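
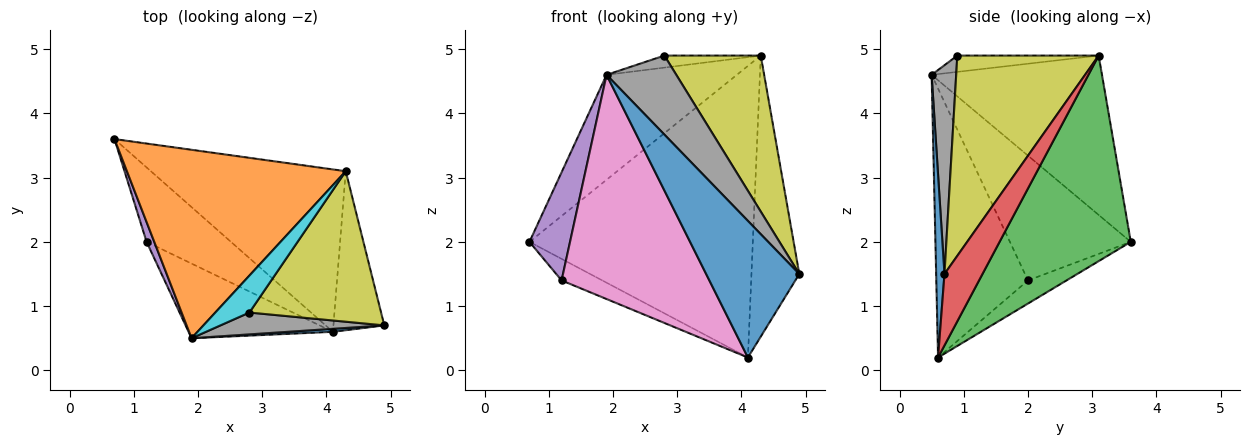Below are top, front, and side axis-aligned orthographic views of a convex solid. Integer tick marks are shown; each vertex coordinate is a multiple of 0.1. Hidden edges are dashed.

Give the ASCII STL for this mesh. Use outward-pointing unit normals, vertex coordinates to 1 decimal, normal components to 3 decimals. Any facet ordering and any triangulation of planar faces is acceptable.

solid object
 facet normal 0.089 -0.996 0.022
  outer loop
   vertex 4.1 0.6 0.2
   vertex 4.9 0.7 1.5
   vertex 1.9 0.5 4.6
  endloop
 endfacet
 facet normal -0.537 0.410 0.737
  outer loop
   vertex 4.3 3.1 4.9
   vertex 0.7 3.6 2.0
   vertex 1.9 0.5 4.6
  endloop
 endfacet
 facet normal 0.457 0.777 -0.433
  outer loop
   vertex 4.3 3.1 4.9
   vertex 4.1 0.6 0.2
   vertex 0.7 3.6 2.0
  endloop
 endfacet
 facet normal 0.569 0.716 -0.405
  outer loop
   vertex 4.3 3.1 4.9
   vertex 4.9 0.7 1.5
   vertex 4.1 0.6 0.2
  endloop
 endfacet
 facet normal -0.946 -0.318 0.058
  outer loop
   vertex 1.2 2.0 1.4
   vertex 1.9 0.5 4.6
   vertex 0.7 3.6 2.0
  endloop
 endfacet
 facet normal -0.255 0.269 -0.929
  outer loop
   vertex 1.2 2.0 1.4
   vertex 0.7 3.6 2.0
   vertex 4.1 0.6 0.2
  endloop
 endfacet
 facet normal -0.507 -0.818 -0.272
  outer loop
   vertex 1.2 2.0 1.4
   vertex 4.1 0.6 0.2
   vertex 1.9 0.5 4.6
  endloop
 endfacet
 facet normal 0.322 -0.913 0.252
  outer loop
   vertex 2.8 0.9 4.9
   vertex 1.9 0.5 4.6
   vertex 4.9 0.7 1.5
  endloop
 endfacet
 facet normal 0.726 -0.495 0.477
  outer loop
   vertex 2.8 0.9 4.9
   vertex 4.9 0.7 1.5
   vertex 4.3 3.1 4.9
  endloop
 endfacet
 facet normal -0.414 0.282 0.865
  outer loop
   vertex 2.8 0.9 4.9
   vertex 4.3 3.1 4.9
   vertex 1.9 0.5 4.6
  endloop
 endfacet
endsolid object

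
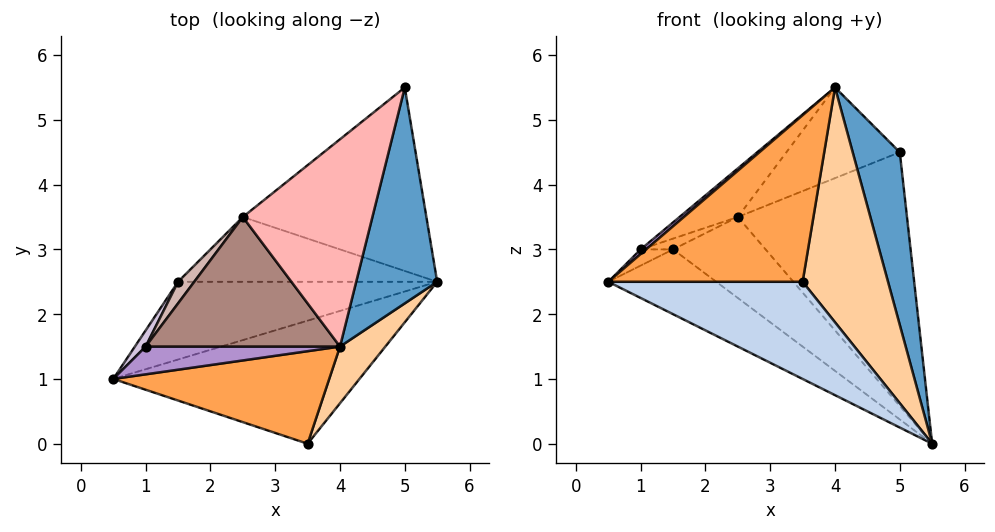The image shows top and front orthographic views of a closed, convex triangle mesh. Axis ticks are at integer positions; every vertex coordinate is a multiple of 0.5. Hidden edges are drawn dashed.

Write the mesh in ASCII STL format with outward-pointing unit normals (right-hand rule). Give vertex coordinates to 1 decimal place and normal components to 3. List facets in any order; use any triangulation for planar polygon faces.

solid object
 facet normal 0.957 -0.182 0.228
  outer loop
   vertex 4.0 1.5 5.5
   vertex 5.5 2.5 0.0
   vertex 5.0 5.5 4.5
  endloop
 endfacet
 facet normal -0.202 -0.607 -0.769
  outer loop
   vertex 3.5 0.0 2.5
   vertex 0.5 1.0 2.5
   vertex 5.5 2.5 0.0
  endloop
 endfacet
 facet normal -0.280 -0.839 0.466
  outer loop
   vertex 3.5 0.0 2.5
   vertex 4.0 1.5 5.5
   vertex 0.5 1.0 2.5
  endloop
 endfacet
 facet normal 0.833 -0.537 0.130
  outer loop
   vertex 3.5 0.0 2.5
   vertex 5.5 2.5 0.0
   vertex 4.0 1.5 5.5
  endloop
 endfacet
 facet normal -0.499 0.555 -0.666
  outer loop
   vertex 1.5 2.5 3.0
   vertex 5.5 2.5 0.0
   vertex 0.5 1.0 2.5
  endloop
 endfacet
 facet normal -0.382 0.749 -0.542
  outer loop
   vertex 2.5 3.5 3.5
   vertex 5.0 5.5 4.5
   vertex 5.5 2.5 0.0
  endloop
 endfacet
 facet normal -0.424 0.707 -0.566
  outer loop
   vertex 2.5 3.5 3.5
   vertex 5.5 2.5 0.0
   vertex 1.5 2.5 3.0
  endloop
 endfacet
 facet normal -0.566 0.330 0.755
  outer loop
   vertex 2.5 3.5 3.5
   vertex 4.0 1.5 5.5
   vertex 5.0 5.5 4.5
  endloop
 endfacet
 facet normal -0.635 -0.127 0.762
  outer loop
   vertex 1.0 1.5 3.0
   vertex 0.5 1.0 2.5
   vertex 4.0 1.5 5.5
  endloop
 endfacet
 facet normal -0.816 0.408 0.408
  outer loop
   vertex 1.0 1.5 3.0
   vertex 1.5 2.5 3.0
   vertex 0.5 1.0 2.5
  endloop
 endfacet
 facet normal -0.615 0.277 0.738
  outer loop
   vertex 1.0 1.5 3.0
   vertex 4.0 1.5 5.5
   vertex 2.5 3.5 3.5
  endloop
 endfacet
 facet normal -0.667 0.333 0.667
  outer loop
   vertex 1.0 1.5 3.0
   vertex 2.5 3.5 3.5
   vertex 1.5 2.5 3.0
  endloop
 endfacet
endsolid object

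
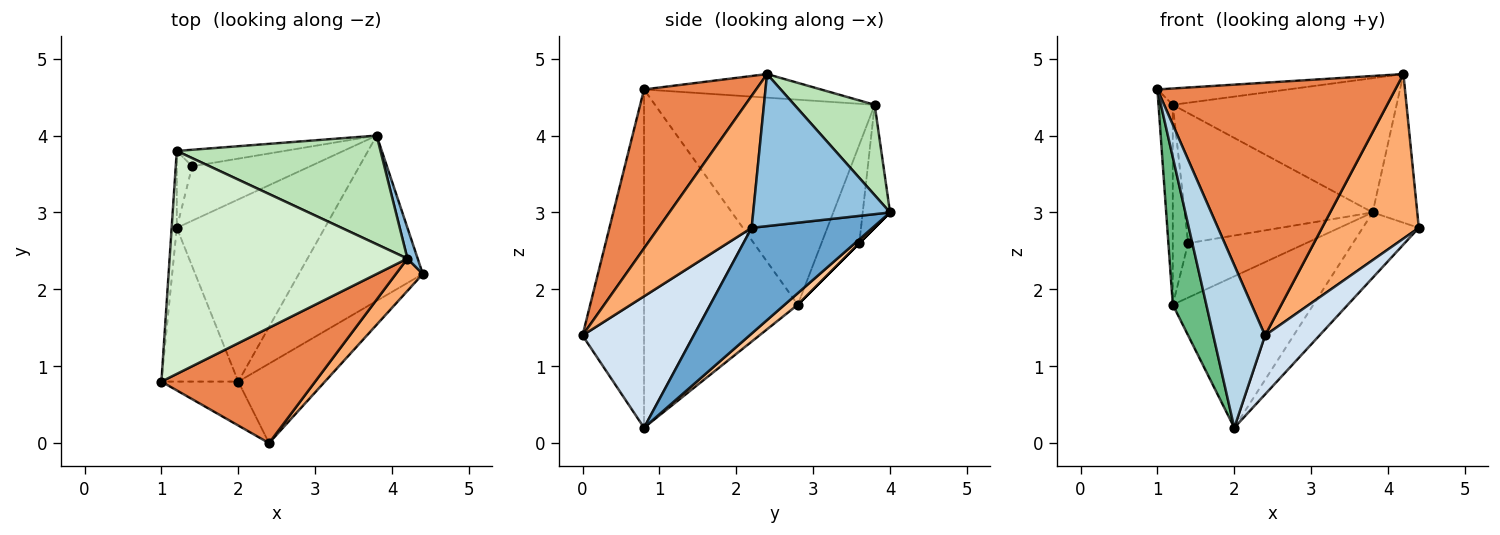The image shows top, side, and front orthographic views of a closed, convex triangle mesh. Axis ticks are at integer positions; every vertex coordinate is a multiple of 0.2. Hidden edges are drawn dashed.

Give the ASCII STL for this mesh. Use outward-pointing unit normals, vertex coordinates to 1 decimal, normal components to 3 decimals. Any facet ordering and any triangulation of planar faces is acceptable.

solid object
 facet normal 0.621 0.288 -0.729
  outer loop
   vertex 2.0 0.8 0.2
   vertex 3.8 4.0 3.0
   vertex 4.4 2.2 2.8
  endloop
 endfacet
 facet normal 0.949 0.309 0.064
  outer loop
   vertex 4.2 2.4 4.8
   vertex 4.4 2.2 2.8
   vertex 3.8 4.0 3.0
  endloop
 endfacet
 facet normal -0.754 -0.634 -0.171
  outer loop
   vertex 2.4 0.0 1.4
   vertex 1.0 0.8 4.6
   vertex 2.0 0.8 0.2
  endloop
 endfacet
 facet normal 0.773 -0.378 -0.510
  outer loop
   vertex 2.4 0.0 1.4
   vertex 2.0 0.8 0.2
   vertex 4.4 2.2 2.8
  endloop
 endfacet
 facet normal 0.394 -0.836 0.381
  outer loop
   vertex 2.4 0.0 1.4
   vertex 4.2 2.4 4.8
   vertex 1.0 0.8 4.6
  endloop
 endfacet
 facet normal 0.687 -0.713 0.140
  outer loop
   vertex 2.4 0.0 1.4
   vertex 4.4 2.2 2.8
   vertex 4.2 2.4 4.8
  endloop
 endfacet
 facet normal 0.060 0.638 -0.768
  outer loop
   vertex 1.2 2.8 1.8
   vertex 3.8 4.0 3.0
   vertex 2.0 0.8 0.2
  endloop
 endfacet
 facet normal 0.000 0.707 -0.707
  outer loop
   vertex 1.2 2.8 1.8
   vertex 1.4 3.6 2.6
   vertex 3.8 4.0 3.0
  endloop
 endfacet
 facet normal -0.954 -0.208 -0.217
  outer loop
   vertex 1.2 2.8 1.8
   vertex 2.0 0.8 0.2
   vertex 1.0 0.8 4.6
  endloop
 endfacet
 facet normal -0.143 0.982 -0.125
  outer loop
   vertex 1.2 3.8 4.4
   vertex 3.8 4.0 3.0
   vertex 1.4 3.6 2.6
  endloop
 endfacet
 facet normal 0.269 0.749 0.606
  outer loop
   vertex 1.2 3.8 4.4
   vertex 4.2 2.4 4.8
   vertex 3.8 4.0 3.0
  endloop
 endfacet
 facet normal -0.098 0.073 0.992
  outer loop
   vertex 1.2 3.8 4.4
   vertex 1.0 0.8 4.6
   vertex 4.2 2.4 4.8
  endloop
 endfacet
 facet normal -0.998 0.065 -0.025
  outer loop
   vertex 1.2 3.8 4.4
   vertex 1.2 2.8 1.8
   vertex 1.0 0.8 4.6
  endloop
 endfacet
 facet normal -0.917 0.372 -0.143
  outer loop
   vertex 1.2 3.8 4.4
   vertex 1.4 3.6 2.6
   vertex 1.2 2.8 1.8
  endloop
 endfacet
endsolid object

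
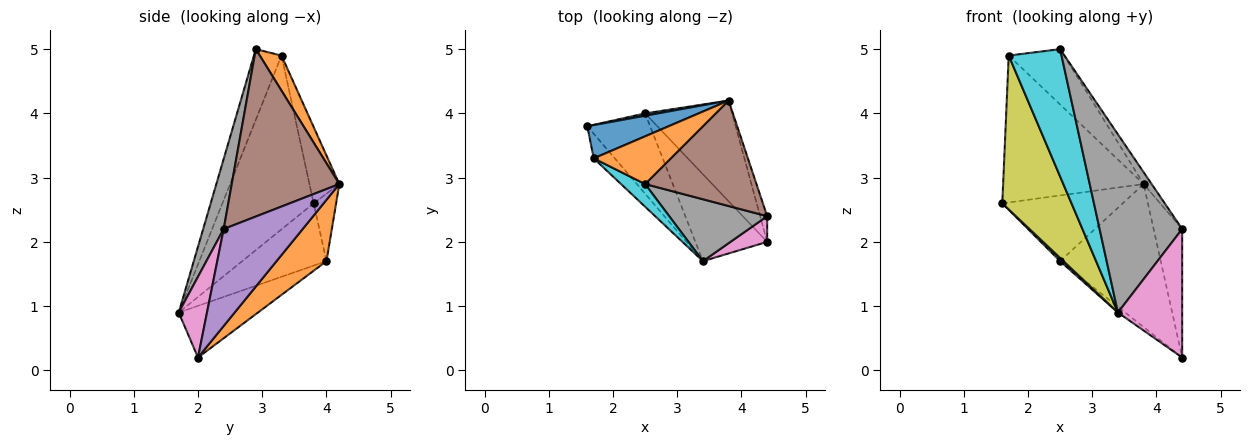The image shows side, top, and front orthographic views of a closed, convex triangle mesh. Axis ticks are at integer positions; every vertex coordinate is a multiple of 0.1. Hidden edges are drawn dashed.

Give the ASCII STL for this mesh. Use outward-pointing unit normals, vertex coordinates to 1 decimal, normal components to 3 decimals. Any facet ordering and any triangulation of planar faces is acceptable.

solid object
 facet normal -0.183 0.982 0.035
  outer loop
   vertex 2.5 4.0 1.7
   vertex 1.6 3.8 2.6
   vertex 3.8 4.2 2.9
  endloop
 endfacet
 facet normal 0.376 0.757 -0.534
  outer loop
   vertex 2.5 4.0 1.7
   vertex 3.8 4.2 2.9
   vertex 4.4 2.0 0.2
  endloop
 endfacet
 facet normal -0.704 -0.028 -0.710
  outer loop
   vertex 2.5 4.0 1.7
   vertex 3.4 1.7 0.9
   vertex 1.6 3.8 2.6
  endloop
 endfacet
 facet normal -0.583 0.054 -0.810
  outer loop
   vertex 2.5 4.0 1.7
   vertex 4.4 2.0 0.2
   vertex 3.4 1.7 0.9
  endloop
 endfacet
 facet normal 0.938 0.339 -0.068
  outer loop
   vertex 4.4 2.4 2.2
   vertex 4.4 2.0 0.2
   vertex 3.8 4.2 2.9
  endloop
 endfacet
 facet normal 0.831 0.062 0.553
  outer loop
   vertex 4.4 2.4 2.2
   vertex 3.8 4.2 2.9
   vertex 2.5 2.9 5.0
  endloop
 endfacet
 facet normal 0.396 -0.900 0.180
  outer loop
   vertex 4.4 2.4 2.2
   vertex 3.4 1.7 0.9
   vertex 4.4 2.0 0.2
  endloop
 endfacet
 facet normal 0.229 -0.920 0.319
  outer loop
   vertex 4.4 2.4 2.2
   vertex 2.5 2.9 5.0
   vertex 3.4 1.7 0.9
  endloop
 endfacet
 facet normal -0.793 -0.602 -0.096
  outer loop
   vertex 1.7 3.3 4.9
   vertex 1.6 3.8 2.6
   vertex 3.4 1.7 0.9
  endloop
 endfacet
 facet normal -0.457 -0.876 0.156
  outer loop
   vertex 1.7 3.3 4.9
   vertex 3.4 1.7 0.9
   vertex 2.5 2.9 5.0
  endloop
 endfacet
 facet normal -0.203 0.955 0.216
  outer loop
   vertex 1.7 3.3 4.9
   vertex 3.8 4.2 2.9
   vertex 1.6 3.8 2.6
  endloop
 endfacet
 facet normal 0.285 0.726 0.626
  outer loop
   vertex 1.7 3.3 4.9
   vertex 2.5 2.9 5.0
   vertex 3.8 4.2 2.9
  endloop
 endfacet
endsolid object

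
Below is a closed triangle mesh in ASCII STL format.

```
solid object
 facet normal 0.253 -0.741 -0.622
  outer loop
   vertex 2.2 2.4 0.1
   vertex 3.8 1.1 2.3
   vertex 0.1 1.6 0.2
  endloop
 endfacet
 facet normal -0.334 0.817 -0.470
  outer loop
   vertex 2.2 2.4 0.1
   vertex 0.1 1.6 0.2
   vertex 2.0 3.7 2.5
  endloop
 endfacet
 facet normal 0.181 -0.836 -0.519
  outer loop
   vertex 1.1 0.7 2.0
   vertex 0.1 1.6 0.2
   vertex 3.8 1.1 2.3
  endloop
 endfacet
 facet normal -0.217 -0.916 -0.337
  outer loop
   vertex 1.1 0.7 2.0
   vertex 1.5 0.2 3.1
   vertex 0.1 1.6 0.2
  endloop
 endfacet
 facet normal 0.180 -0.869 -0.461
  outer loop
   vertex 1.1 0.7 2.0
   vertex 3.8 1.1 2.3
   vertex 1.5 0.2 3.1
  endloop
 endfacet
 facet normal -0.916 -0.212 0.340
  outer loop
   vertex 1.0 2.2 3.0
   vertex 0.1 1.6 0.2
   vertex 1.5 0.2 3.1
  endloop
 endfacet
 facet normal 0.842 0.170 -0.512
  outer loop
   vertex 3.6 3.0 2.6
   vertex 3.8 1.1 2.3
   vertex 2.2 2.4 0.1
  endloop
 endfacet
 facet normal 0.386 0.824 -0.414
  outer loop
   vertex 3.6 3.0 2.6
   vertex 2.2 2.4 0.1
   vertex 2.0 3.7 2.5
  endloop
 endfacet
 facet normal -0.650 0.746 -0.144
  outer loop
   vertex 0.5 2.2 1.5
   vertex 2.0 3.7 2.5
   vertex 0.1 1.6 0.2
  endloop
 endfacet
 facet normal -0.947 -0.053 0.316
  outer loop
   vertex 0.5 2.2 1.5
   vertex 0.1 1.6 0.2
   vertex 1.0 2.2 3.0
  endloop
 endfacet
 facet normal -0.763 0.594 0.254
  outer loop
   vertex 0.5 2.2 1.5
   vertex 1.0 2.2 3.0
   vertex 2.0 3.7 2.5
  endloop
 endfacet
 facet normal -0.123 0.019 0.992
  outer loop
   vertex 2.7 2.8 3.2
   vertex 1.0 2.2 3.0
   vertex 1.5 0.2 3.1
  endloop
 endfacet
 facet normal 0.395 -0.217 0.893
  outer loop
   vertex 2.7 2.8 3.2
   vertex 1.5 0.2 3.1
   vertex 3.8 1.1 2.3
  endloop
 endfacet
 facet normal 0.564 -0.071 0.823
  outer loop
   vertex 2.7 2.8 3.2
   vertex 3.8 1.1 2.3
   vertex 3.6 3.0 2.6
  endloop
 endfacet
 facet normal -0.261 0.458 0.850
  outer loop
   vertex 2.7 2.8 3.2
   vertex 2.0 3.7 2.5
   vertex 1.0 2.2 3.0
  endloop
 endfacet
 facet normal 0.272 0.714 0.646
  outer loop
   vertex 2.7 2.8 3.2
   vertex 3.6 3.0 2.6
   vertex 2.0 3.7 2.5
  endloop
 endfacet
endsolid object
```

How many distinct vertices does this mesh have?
10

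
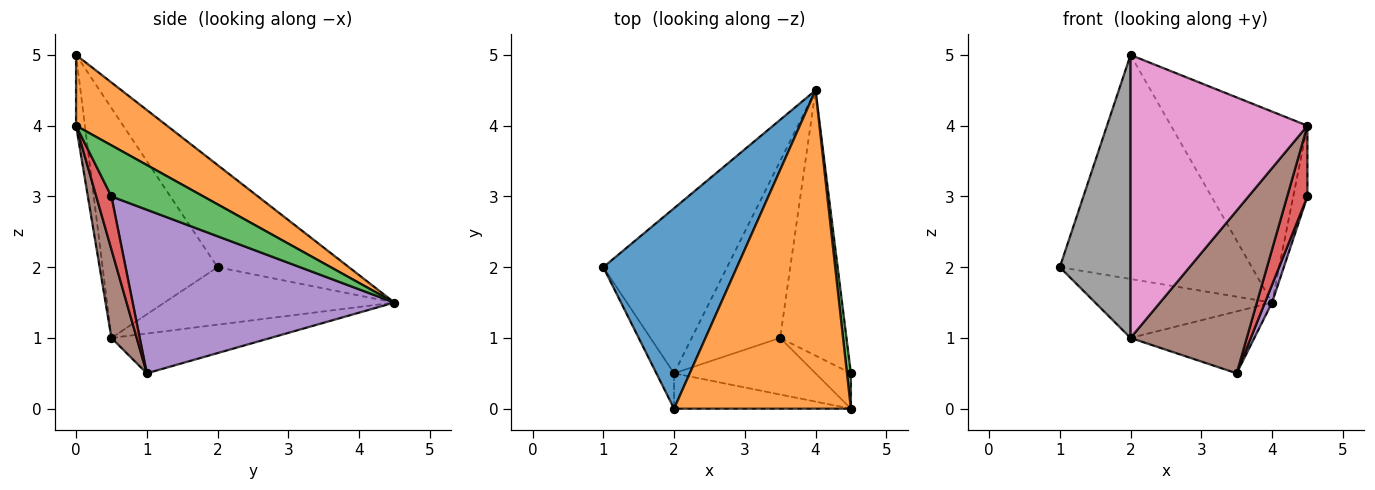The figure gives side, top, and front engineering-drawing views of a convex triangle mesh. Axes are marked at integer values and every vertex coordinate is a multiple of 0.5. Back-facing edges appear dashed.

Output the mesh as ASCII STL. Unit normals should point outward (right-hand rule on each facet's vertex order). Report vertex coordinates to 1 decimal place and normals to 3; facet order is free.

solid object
 facet normal -0.454 0.664 0.594
  outer loop
   vertex 2.0 0.0 5.0
   vertex 4.0 4.5 1.5
   vertex 1.0 2.0 2.0
  endloop
 endfacet
 facet normal 0.324 0.487 0.811
  outer loop
   vertex 2.0 0.0 5.0
   vertex 4.5 0.0 4.0
   vertex 4.0 4.5 1.5
  endloop
 endfacet
 facet normal 0.986 0.152 0.076
  outer loop
   vertex 4.5 0.5 3.0
   vertex 4.0 4.5 1.5
   vertex 4.5 0.0 4.0
  endloop
 endfacet
 facet normal 0.557 -0.743 -0.371
  outer loop
   vertex 4.5 0.5 3.0
   vertex 4.5 0.0 4.0
   vertex 3.5 1.0 0.5
  endloop
 endfacet
 facet normal 0.926 -0.025 -0.376
  outer loop
   vertex 4.5 0.5 3.0
   vertex 3.5 1.0 0.5
   vertex 4.0 4.5 1.5
  endloop
 endfacet
 facet normal 0.201 -0.925 -0.322
  outer loop
   vertex 2.0 0.5 1.0
   vertex 3.5 1.0 0.5
   vertex 4.5 0.0 4.0
  endloop
 endfacet
 facet normal -0.050 -0.991 -0.124
  outer loop
   vertex 2.0 0.5 1.0
   vertex 4.5 0.0 4.0
   vertex 2.0 0.0 5.0
  endloop
 endfacet
 facet normal -0.850 -0.523 -0.065
  outer loop
   vertex 2.0 0.5 1.0
   vertex 2.0 0.0 5.0
   vertex 1.0 2.0 2.0
  endloop
 endfacet
 facet normal -0.401 0.308 -0.863
  outer loop
   vertex 2.0 0.5 1.0
   vertex 1.0 2.0 2.0
   vertex 4.0 4.5 1.5
  endloop
 endfacet
 facet normal -0.391 0.304 -0.869
  outer loop
   vertex 2.0 0.5 1.0
   vertex 4.0 4.5 1.5
   vertex 3.5 1.0 0.5
  endloop
 endfacet
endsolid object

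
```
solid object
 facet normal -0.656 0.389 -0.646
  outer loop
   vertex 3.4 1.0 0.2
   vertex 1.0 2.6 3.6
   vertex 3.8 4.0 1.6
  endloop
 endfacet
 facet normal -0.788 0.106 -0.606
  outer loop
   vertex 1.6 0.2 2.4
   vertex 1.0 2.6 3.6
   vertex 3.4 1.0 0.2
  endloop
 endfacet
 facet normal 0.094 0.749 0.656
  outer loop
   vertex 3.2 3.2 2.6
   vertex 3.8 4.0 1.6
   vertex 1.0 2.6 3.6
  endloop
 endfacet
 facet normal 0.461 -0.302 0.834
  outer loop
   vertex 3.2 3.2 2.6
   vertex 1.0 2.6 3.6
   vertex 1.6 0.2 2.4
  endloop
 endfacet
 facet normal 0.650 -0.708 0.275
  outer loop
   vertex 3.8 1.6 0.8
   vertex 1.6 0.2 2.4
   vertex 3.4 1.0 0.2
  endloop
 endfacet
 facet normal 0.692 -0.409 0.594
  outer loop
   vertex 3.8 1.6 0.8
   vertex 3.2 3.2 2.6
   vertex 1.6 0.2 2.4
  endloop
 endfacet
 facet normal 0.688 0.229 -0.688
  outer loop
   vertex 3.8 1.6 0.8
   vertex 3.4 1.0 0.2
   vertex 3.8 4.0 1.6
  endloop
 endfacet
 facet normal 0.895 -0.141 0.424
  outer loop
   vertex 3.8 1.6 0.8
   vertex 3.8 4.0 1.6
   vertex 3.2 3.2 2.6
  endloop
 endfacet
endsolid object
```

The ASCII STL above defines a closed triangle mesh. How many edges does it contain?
12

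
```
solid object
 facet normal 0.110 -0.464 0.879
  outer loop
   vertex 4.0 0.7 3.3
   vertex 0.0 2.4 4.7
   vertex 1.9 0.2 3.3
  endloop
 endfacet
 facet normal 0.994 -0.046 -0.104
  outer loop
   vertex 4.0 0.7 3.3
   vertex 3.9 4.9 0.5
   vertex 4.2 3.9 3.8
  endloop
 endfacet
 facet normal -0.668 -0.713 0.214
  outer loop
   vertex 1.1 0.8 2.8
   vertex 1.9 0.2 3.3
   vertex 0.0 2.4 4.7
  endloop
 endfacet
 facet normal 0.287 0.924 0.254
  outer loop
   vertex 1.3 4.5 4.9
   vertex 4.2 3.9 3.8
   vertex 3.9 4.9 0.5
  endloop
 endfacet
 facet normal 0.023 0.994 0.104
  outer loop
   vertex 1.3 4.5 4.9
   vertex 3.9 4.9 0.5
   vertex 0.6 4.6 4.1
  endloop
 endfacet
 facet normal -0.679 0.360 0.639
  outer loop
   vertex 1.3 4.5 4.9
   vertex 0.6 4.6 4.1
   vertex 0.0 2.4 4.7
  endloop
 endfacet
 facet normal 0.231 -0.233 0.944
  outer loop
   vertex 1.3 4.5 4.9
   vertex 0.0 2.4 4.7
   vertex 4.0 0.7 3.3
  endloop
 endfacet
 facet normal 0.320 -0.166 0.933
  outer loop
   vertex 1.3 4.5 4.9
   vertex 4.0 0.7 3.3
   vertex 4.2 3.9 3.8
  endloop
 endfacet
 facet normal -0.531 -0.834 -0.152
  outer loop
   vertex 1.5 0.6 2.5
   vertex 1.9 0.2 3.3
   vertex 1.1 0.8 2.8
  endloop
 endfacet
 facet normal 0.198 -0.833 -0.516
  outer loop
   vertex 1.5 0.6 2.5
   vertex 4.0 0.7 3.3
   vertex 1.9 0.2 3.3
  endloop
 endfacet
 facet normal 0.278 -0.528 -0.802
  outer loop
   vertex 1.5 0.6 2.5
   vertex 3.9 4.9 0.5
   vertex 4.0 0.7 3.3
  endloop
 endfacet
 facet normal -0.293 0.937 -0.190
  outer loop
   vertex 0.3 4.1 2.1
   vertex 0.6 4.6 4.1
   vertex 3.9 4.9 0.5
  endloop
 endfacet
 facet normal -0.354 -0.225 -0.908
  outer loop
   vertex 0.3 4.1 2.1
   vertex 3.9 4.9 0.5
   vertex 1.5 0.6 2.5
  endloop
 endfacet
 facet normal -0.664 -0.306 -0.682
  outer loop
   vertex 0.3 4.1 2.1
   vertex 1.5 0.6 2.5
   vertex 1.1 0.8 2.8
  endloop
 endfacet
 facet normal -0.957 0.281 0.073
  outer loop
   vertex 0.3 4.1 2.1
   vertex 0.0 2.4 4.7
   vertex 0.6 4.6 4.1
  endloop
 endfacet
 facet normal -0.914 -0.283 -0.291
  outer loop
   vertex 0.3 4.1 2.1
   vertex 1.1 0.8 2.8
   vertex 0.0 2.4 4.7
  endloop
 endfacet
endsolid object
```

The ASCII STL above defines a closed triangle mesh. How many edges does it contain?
24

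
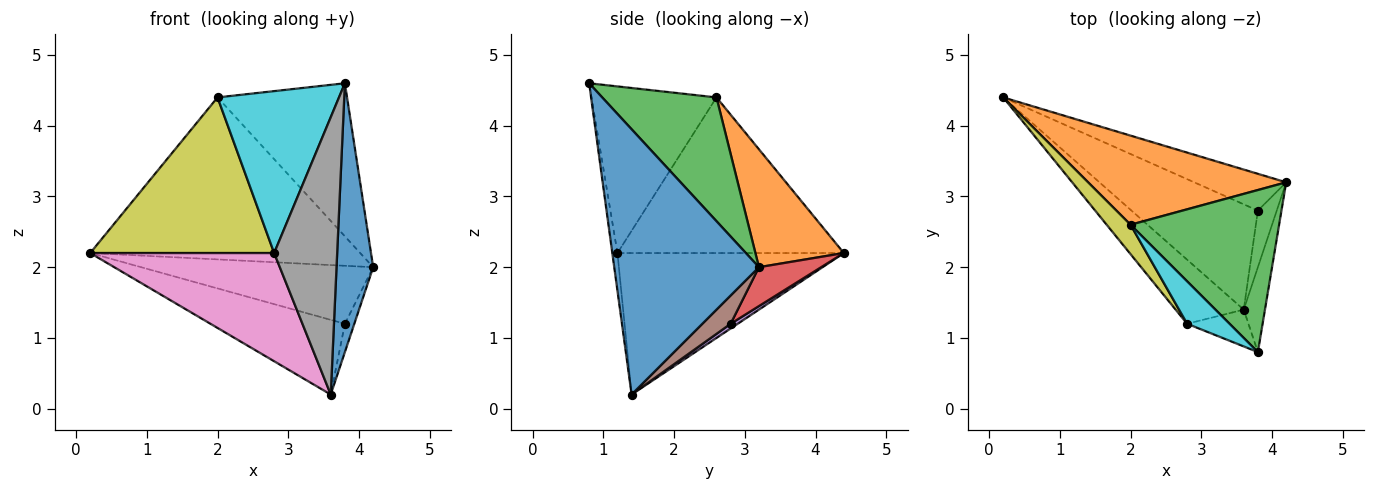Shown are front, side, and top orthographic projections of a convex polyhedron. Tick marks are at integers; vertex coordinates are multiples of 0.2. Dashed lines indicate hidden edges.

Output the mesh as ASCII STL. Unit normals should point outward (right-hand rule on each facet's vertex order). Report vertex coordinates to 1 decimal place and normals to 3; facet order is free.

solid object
 facet normal 0.966 -0.245 -0.077
  outer loop
   vertex 3.6 1.4 0.2
   vertex 4.2 3.2 2.0
   vertex 3.8 0.8 4.6
  endloop
 endfacet
 facet normal 0.276 0.842 0.463
  outer loop
   vertex 2.0 2.6 4.4
   vertex 4.2 3.2 2.0
   vertex 0.2 4.4 2.2
  endloop
 endfacet
 facet normal 0.518 0.587 0.622
  outer loop
   vertex 2.0 2.6 4.4
   vertex 3.8 0.8 4.6
   vertex 4.2 3.2 2.0
  endloop
 endfacet
 facet normal 0.221 0.824 -0.522
  outer loop
   vertex 3.8 2.8 1.2
   vertex 0.2 4.4 2.2
   vertex 4.2 3.2 2.0
  endloop
 endfacet
 facet normal 0.030 0.578 -0.815
  outer loop
   vertex 3.8 2.8 1.2
   vertex 3.6 1.4 0.2
   vertex 0.2 4.4 2.2
  endloop
 endfacet
 facet normal 0.802 0.267 -0.535
  outer loop
   vertex 3.8 2.8 1.2
   vertex 4.2 3.2 2.0
   vertex 3.6 1.4 0.2
  endloop
 endfacet
 facet normal -0.727 -0.591 -0.350
  outer loop
   vertex 2.8 1.2 2.2
   vertex 0.2 4.4 2.2
   vertex 3.6 1.4 0.2
  endloop
 endfacet
 facet normal -0.081 -0.988 -0.131
  outer loop
   vertex 2.8 1.2 2.2
   vertex 3.6 1.4 0.2
   vertex 3.8 0.8 4.6
  endloop
 endfacet
 facet normal -0.771 -0.626 0.118
  outer loop
   vertex 2.8 1.2 2.2
   vertex 2.0 2.6 4.4
   vertex 0.2 4.4 2.2
  endloop
 endfacet
 facet normal -0.706 -0.686 0.180
  outer loop
   vertex 2.8 1.2 2.2
   vertex 3.8 0.8 4.6
   vertex 2.0 2.6 4.4
  endloop
 endfacet
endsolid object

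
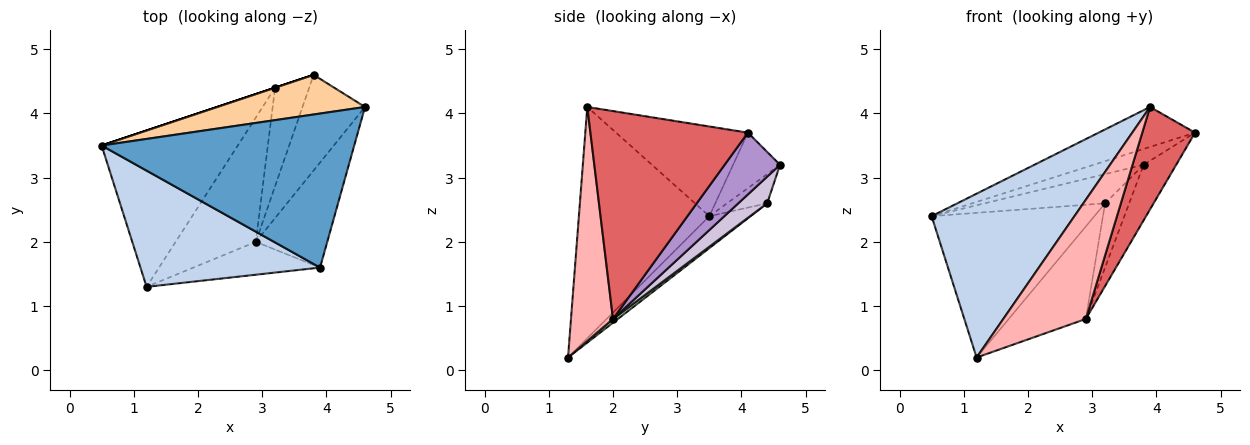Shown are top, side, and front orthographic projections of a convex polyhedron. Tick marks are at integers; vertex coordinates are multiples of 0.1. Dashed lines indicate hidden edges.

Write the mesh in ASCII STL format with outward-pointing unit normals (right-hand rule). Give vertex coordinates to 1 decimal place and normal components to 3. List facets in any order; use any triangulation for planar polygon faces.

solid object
 facet normal -0.325 0.237 0.915
  outer loop
   vertex 3.9 1.6 4.1
   vertex 4.6 4.1 3.7
   vertex 0.5 3.5 2.4
  endloop
 endfacet
 facet normal -0.597 -0.654 0.464
  outer loop
   vertex 1.2 1.3 0.2
   vertex 3.9 1.6 4.1
   vertex 0.5 3.5 2.4
  endloop
 endfacet
 facet normal -0.170 0.669 -0.723
  outer loop
   vertex 3.2 4.4 2.6
   vertex 1.2 1.3 0.2
   vertex 0.5 3.5 2.4
  endloop
 endfacet
 facet normal -0.329 0.350 0.877
  outer loop
   vertex 3.8 4.6 3.2
   vertex 0.5 3.5 2.4
   vertex 4.6 4.1 3.7
  endloop
 endfacet
 facet normal -0.316 0.949 0.000
  outer loop
   vertex 3.8 4.6 3.2
   vertex 3.2 4.4 2.6
   vertex 0.5 3.5 2.4
  endloop
 endfacet
 facet normal 0.037 0.597 -0.802
  outer loop
   vertex 2.9 2.0 0.8
   vertex 1.2 1.3 0.2
   vertex 3.2 4.4 2.6
  endloop
 endfacet
 facet normal 0.902 -0.302 -0.310
  outer loop
   vertex 2.9 2.0 0.8
   vertex 4.6 4.1 3.7
   vertex 3.9 1.6 4.1
  endloop
 endfacet
 facet normal 0.441 -0.866 -0.238
  outer loop
   vertex 2.9 2.0 0.8
   vertex 3.9 1.6 4.1
   vertex 1.2 1.3 0.2
  endloop
 endfacet
 facet normal 0.650 0.382 -0.657
  outer loop
   vertex 2.9 2.0 0.8
   vertex 3.8 4.6 3.2
   vertex 4.6 4.1 3.7
  endloop
 endfacet
 facet normal 0.548 0.457 -0.701
  outer loop
   vertex 2.9 2.0 0.8
   vertex 3.2 4.4 2.6
   vertex 3.8 4.6 3.2
  endloop
 endfacet
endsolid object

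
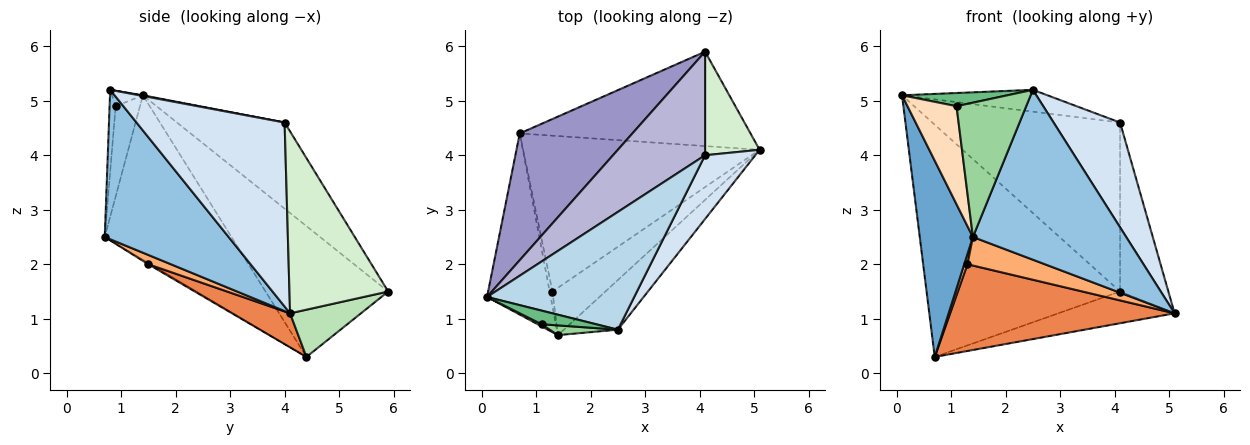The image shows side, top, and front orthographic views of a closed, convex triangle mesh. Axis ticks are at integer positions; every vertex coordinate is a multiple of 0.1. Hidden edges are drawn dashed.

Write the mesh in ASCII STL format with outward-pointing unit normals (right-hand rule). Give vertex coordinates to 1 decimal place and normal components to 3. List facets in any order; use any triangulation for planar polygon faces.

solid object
 facet normal -0.869 -0.364 -0.336
  outer loop
   vertex 1.4 0.7 2.5
   vertex 0.1 1.4 5.1
   vertex 0.7 4.4 0.3
  endloop
 endfacet
 facet normal 0.613 -0.758 -0.222
  outer loop
   vertex 2.5 0.8 5.2
   vertex 1.4 0.7 2.5
   vertex 5.1 4.1 1.1
  endloop
 endfacet
 facet normal 0.005 0.182 0.983
  outer loop
   vertex 4.1 4.0 4.6
   vertex 0.1 1.4 5.1
   vertex 2.5 0.8 5.2
  endloop
 endfacet
 facet normal 0.885 -0.397 0.242
  outer loop
   vertex 4.1 4.0 4.6
   vertex 2.5 0.8 5.2
   vertex 5.1 4.1 1.1
  endloop
 endfacet
 facet normal 0.125 -0.482 -0.867
  outer loop
   vertex 1.3 1.5 2.0
   vertex 0.7 4.4 0.3
   vertex 5.1 4.1 1.1
  endloop
 endfacet
 facet normal 0.149 -0.511 -0.847
  outer loop
   vertex 1.3 1.5 2.0
   vertex 5.1 4.1 1.1
   vertex 1.4 0.7 2.5
  endloop
 endfacet
 facet normal -0.364 -0.526 -0.769
  outer loop
   vertex 1.3 1.5 2.0
   vertex 1.4 0.7 2.5
   vertex 0.7 4.4 0.3
  endloop
 endfacet
 facet normal -0.444 -0.896 0.019
  outer loop
   vertex 1.1 0.9 4.9
   vertex 0.1 1.4 5.1
   vertex 1.4 0.7 2.5
  endloop
 endfacet
 facet normal -0.200 -0.681 0.705
  outer loop
   vertex 1.1 0.9 4.9
   vertex 2.5 0.8 5.2
   vertex 0.1 1.4 5.1
  endloop
 endfacet
 facet normal -0.086 -0.994 0.072
  outer loop
   vertex 1.1 0.9 4.9
   vertex 1.4 0.7 2.5
   vertex 2.5 0.8 5.2
  endloop
 endfacet
 facet normal 0.191 0.313 -0.931
  outer loop
   vertex 4.1 5.9 1.5
   vertex 5.1 4.1 1.1
   vertex 0.7 4.4 0.3
  endloop
 endfacet
 facet normal 0.867 0.424 0.260
  outer loop
   vertex 4.1 5.9 1.5
   vertex 4.1 4.0 4.6
   vertex 5.1 4.1 1.1
  endloop
 endfacet
 facet normal -0.486 0.767 0.419
  outer loop
   vertex 4.1 5.9 1.5
   vertex 0.7 4.4 0.3
   vertex 0.1 1.4 5.1
  endloop
 endfacet
 facet normal -0.439 0.766 0.469
  outer loop
   vertex 4.1 5.9 1.5
   vertex 0.1 1.4 5.1
   vertex 4.1 4.0 4.6
  endloop
 endfacet
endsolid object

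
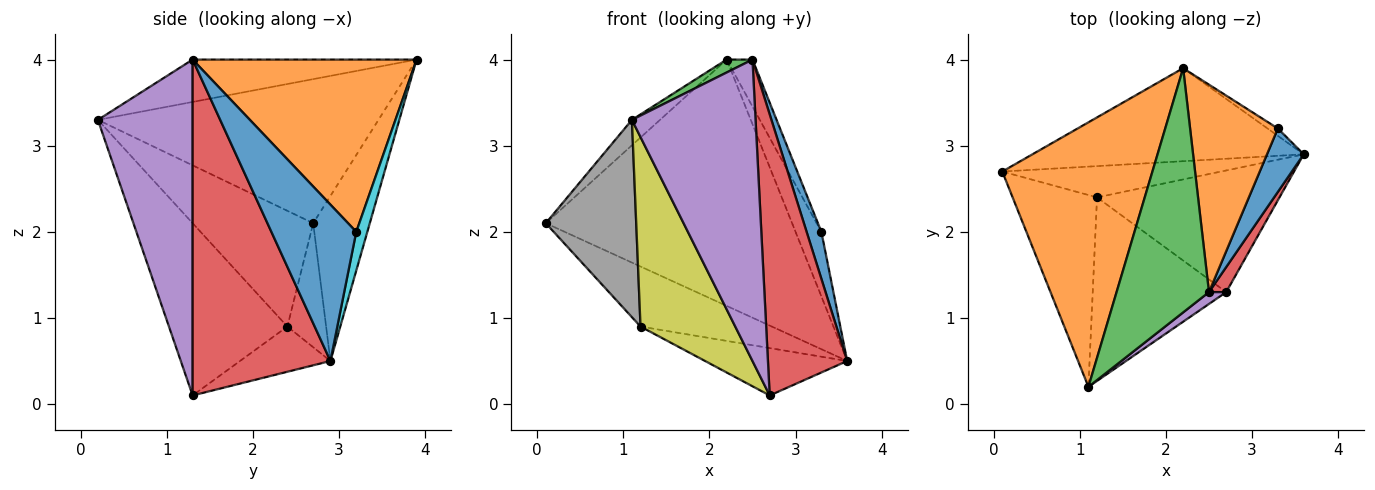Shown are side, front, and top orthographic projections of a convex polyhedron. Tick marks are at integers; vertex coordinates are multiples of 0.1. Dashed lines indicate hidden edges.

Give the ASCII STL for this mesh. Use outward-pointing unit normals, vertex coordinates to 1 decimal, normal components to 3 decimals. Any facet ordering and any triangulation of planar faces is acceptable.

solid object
 facet normal -0.210 0.915 -0.345
  outer loop
   vertex 2.2 3.9 4.0
   vertex 3.6 2.9 0.5
   vertex 0.1 2.7 2.1
  endloop
 endfacet
 facet normal -0.691 0.069 0.720
  outer loop
   vertex 2.2 3.9 4.0
   vertex 0.1 2.7 2.1
   vertex 1.1 0.2 3.3
  endloop
 endfacet
 facet normal -0.416 -0.048 0.908
  outer loop
   vertex 2.5 1.3 4.0
   vertex 2.2 3.9 4.0
   vertex 1.1 0.2 3.3
  endloop
 endfacet
 facet normal 0.866 -0.498 0.044
  outer loop
   vertex 2.5 1.3 4.0
   vertex 2.7 1.3 0.1
   vertex 3.6 2.9 0.5
  endloop
 endfacet
 facet normal 0.608 -0.793 0.031
  outer loop
   vertex 2.5 1.3 4.0
   vertex 1.1 0.2 3.3
   vertex 2.7 1.3 0.1
  endloop
 endfacet
 facet normal -0.253 0.858 -0.447
  outer loop
   vertex 1.2 2.4 0.9
   vertex 0.1 2.7 2.1
   vertex 3.6 2.9 0.5
  endloop
 endfacet
 facet normal -0.225 0.354 -0.908
  outer loop
   vertex 1.2 2.4 0.9
   vertex 3.6 2.9 0.5
   vertex 2.7 1.3 0.1
  endloop
 endfacet
 facet normal -0.691 -0.518 -0.504
  outer loop
   vertex 1.2 2.4 0.9
   vertex 1.1 0.2 3.3
   vertex 0.1 2.7 2.1
  endloop
 endfacet
 facet normal -0.668 -0.534 -0.518
  outer loop
   vertex 1.2 2.4 0.9
   vertex 2.7 1.3 0.1
   vertex 1.1 0.2 3.3
  endloop
 endfacet
 facet normal 0.392 0.914 -0.104
  outer loop
   vertex 3.3 3.2 2.0
   vertex 3.6 2.9 0.5
   vertex 2.2 3.9 4.0
  endloop
 endfacet
 facet normal 0.960 -0.167 0.225
  outer loop
   vertex 3.3 3.2 2.0
   vertex 2.5 1.3 4.0
   vertex 3.6 2.9 0.5
  endloop
 endfacet
 facet normal 0.886 0.102 0.452
  outer loop
   vertex 3.3 3.2 2.0
   vertex 2.2 3.9 4.0
   vertex 2.5 1.3 4.0
  endloop
 endfacet
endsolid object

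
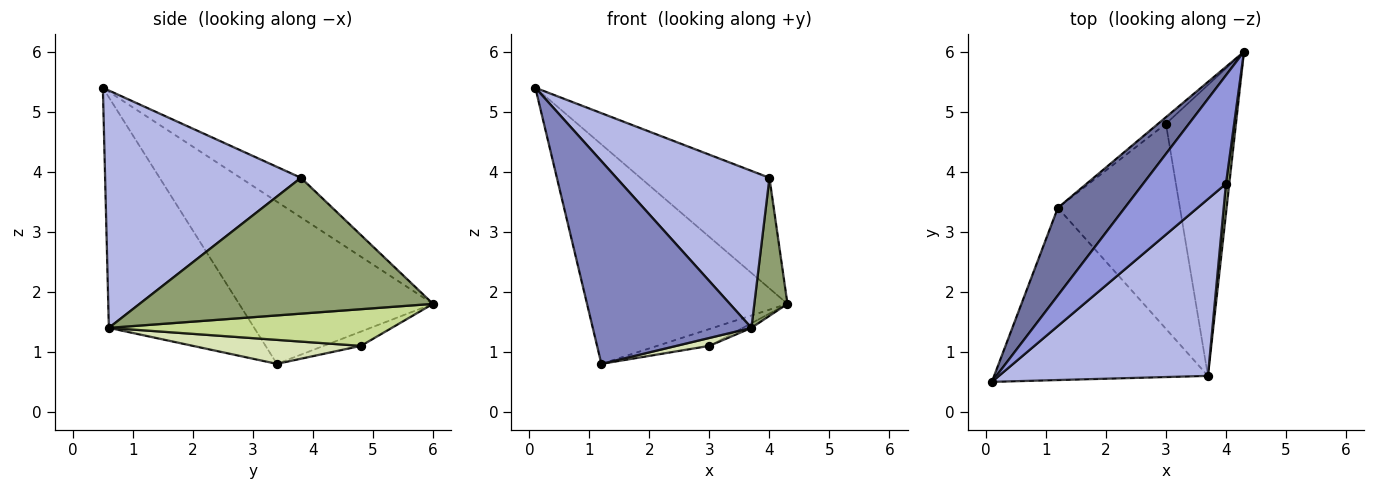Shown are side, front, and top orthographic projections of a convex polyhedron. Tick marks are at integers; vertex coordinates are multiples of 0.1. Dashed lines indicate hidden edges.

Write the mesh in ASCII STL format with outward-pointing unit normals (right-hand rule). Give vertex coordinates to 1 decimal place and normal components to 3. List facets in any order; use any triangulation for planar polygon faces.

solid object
 facet normal -0.668 0.691 0.276
  outer loop
   vertex 1.2 3.4 0.8
   vertex 0.1 0.5 5.4
   vertex 4.3 6.0 1.8
  endloop
 endfacet
 facet normal -0.572 -0.625 -0.531
  outer loop
   vertex 3.7 0.6 1.4
   vertex 0.1 0.5 5.4
   vertex 1.2 3.4 0.8
  endloop
 endfacet
 facet normal -0.318 0.677 0.664
  outer loop
   vertex 4.0 3.8 3.9
   vertex 4.3 6.0 1.8
   vertex 0.1 0.5 5.4
  endloop
 endfacet
 facet normal 0.647 -0.506 0.570
  outer loop
   vertex 4.0 3.8 3.9
   vertex 0.1 0.5 5.4
   vertex 3.7 0.6 1.4
  endloop
 endfacet
 facet normal 0.993 -0.112 0.024
  outer loop
   vertex 4.0 3.8 3.9
   vertex 3.7 0.6 1.4
   vertex 4.3 6.0 1.8
  endloop
 endfacet
 facet normal -0.553 0.776 -0.303
  outer loop
   vertex 3.0 4.8 1.1
   vertex 1.2 3.4 0.8
   vertex 4.3 6.0 1.8
  endloop
 endfacet
 facet normal 0.464 0.014 -0.886
  outer loop
   vertex 3.0 4.8 1.1
   vertex 4.3 6.0 1.8
   vertex 3.7 0.6 1.4
  endloop
 endfacet
 facet normal 0.193 -0.038 -0.980
  outer loop
   vertex 3.0 4.8 1.1
   vertex 3.7 0.6 1.4
   vertex 1.2 3.4 0.8
  endloop
 endfacet
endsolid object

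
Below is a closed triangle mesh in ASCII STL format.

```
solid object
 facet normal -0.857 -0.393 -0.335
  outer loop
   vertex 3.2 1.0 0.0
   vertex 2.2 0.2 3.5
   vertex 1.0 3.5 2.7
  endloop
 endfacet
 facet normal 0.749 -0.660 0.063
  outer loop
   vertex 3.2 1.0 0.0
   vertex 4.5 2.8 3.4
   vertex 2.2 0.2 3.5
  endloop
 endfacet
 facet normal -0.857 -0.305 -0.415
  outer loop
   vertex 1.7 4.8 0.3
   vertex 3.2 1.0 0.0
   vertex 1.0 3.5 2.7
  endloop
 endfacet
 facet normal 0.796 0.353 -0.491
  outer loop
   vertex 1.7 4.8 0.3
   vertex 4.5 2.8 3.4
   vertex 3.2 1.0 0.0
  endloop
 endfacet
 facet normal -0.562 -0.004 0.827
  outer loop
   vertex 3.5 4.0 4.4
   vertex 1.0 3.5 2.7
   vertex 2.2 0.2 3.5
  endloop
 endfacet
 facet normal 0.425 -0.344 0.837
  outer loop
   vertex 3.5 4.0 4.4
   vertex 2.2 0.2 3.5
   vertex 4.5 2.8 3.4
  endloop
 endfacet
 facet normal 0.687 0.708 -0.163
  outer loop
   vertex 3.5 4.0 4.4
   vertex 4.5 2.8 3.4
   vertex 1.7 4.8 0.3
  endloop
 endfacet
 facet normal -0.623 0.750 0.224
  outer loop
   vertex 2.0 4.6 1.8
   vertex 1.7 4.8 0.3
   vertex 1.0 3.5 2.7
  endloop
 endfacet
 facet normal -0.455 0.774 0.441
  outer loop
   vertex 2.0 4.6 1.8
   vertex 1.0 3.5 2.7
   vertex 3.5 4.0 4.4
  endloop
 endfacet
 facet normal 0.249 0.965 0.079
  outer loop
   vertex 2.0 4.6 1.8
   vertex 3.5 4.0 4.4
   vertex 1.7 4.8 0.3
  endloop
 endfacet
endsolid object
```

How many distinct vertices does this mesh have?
7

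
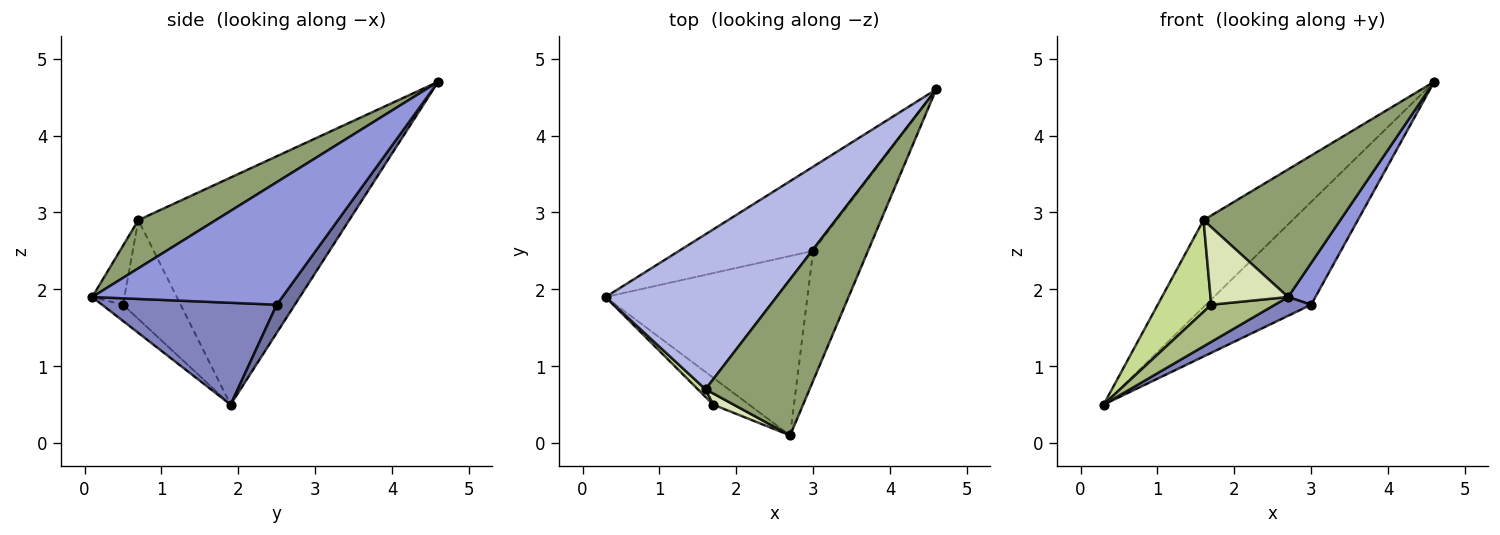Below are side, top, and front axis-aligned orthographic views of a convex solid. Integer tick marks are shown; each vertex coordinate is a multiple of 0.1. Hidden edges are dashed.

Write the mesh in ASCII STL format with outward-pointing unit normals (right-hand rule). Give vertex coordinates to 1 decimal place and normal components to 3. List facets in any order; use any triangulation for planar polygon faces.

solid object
 facet normal 0.132 0.767 -0.628
  outer loop
   vertex 3.0 2.5 1.8
   vertex 0.3 1.9 0.5
   vertex 4.6 4.6 4.7
  endloop
 endfacet
 facet normal 0.449 -0.093 -0.889
  outer loop
   vertex 3.0 2.5 1.8
   vertex 2.7 0.1 1.9
   vertex 0.3 1.9 0.5
  endloop
 endfacet
 facet normal 0.905 -0.130 -0.405
  outer loop
   vertex 3.0 2.5 1.8
   vertex 4.6 4.6 4.7
   vertex 2.7 0.1 1.9
  endloop
 endfacet
 facet normal -0.757 0.319 0.570
  outer loop
   vertex 1.6 0.7 2.9
   vertex 4.6 4.6 4.7
   vertex 0.3 1.9 0.5
  endloop
 endfacet
 facet normal 0.337 -0.596 0.729
  outer loop
   vertex 1.6 0.7 2.9
   vertex 2.7 0.1 1.9
   vertex 4.6 4.6 4.7
  endloop
 endfacet
 facet normal -0.256 -0.783 -0.567
  outer loop
   vertex 1.7 0.5 1.8
   vertex 0.3 1.9 0.5
   vertex 2.7 0.1 1.9
  endloop
 endfacet
 facet normal -0.732 -0.679 0.057
  outer loop
   vertex 1.7 0.5 1.8
   vertex 1.6 0.7 2.9
   vertex 0.3 1.9 0.5
  endloop
 endfacet
 facet normal -0.379 -0.916 0.132
  outer loop
   vertex 1.7 0.5 1.8
   vertex 2.7 0.1 1.9
   vertex 1.6 0.7 2.9
  endloop
 endfacet
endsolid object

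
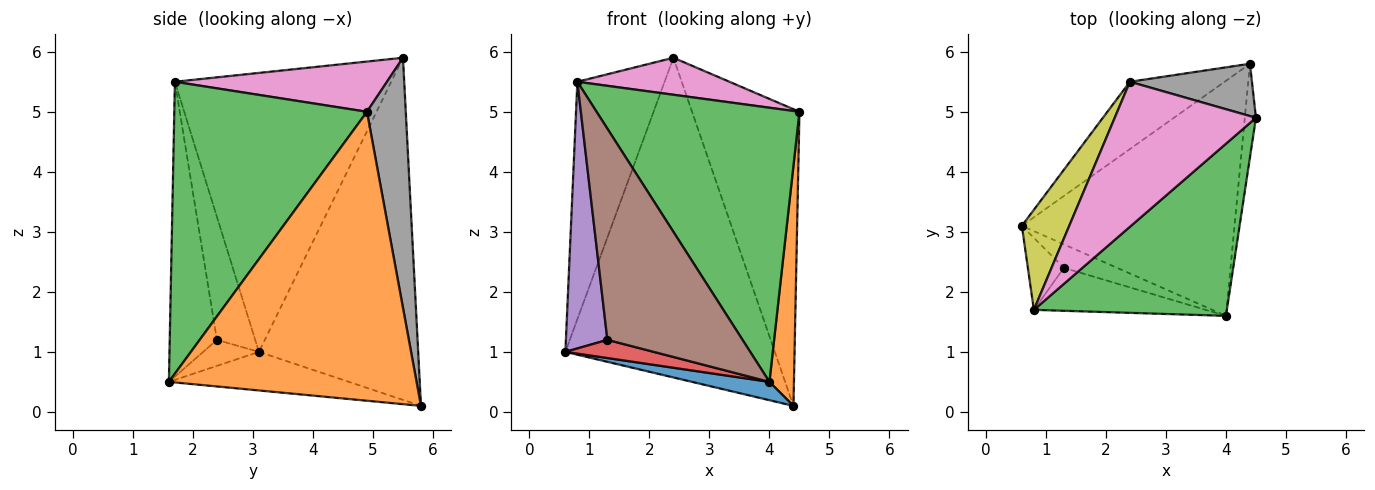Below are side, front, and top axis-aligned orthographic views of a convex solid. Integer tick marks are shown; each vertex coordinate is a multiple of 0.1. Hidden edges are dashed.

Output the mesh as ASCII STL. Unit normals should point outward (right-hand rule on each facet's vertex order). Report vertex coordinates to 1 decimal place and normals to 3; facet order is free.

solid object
 facet normal -0.178 -0.076 -0.981
  outer loop
   vertex 4.4 5.8 0.1
   vertex 4.0 1.6 0.5
   vertex 0.6 3.1 1.0
  endloop
 endfacet
 facet normal 0.994 -0.098 -0.038
  outer loop
   vertex 4.4 5.8 0.1
   vertex 4.5 4.9 5.0
   vertex 4.0 1.6 0.5
  endloop
 endfacet
 facet normal 0.627 -0.660 0.414
  outer loop
   vertex 0.8 1.7 5.5
   vertex 4.0 1.6 0.5
   vertex 4.5 4.9 5.0
  endloop
 endfacet
 facet normal -0.360 -0.571 -0.737
  outer loop
   vertex 1.3 2.4 1.2
   vertex 0.6 3.1 1.0
   vertex 4.0 1.6 0.5
  endloop
 endfacet
 facet normal -0.665 -0.721 -0.195
  outer loop
   vertex 1.3 2.4 1.2
   vertex 0.8 1.7 5.5
   vertex 0.6 3.1 1.0
  endloop
 endfacet
 facet normal -0.324 -0.927 -0.189
  outer loop
   vertex 1.3 2.4 1.2
   vertex 4.0 1.6 0.5
   vertex 0.8 1.7 5.5
  endloop
 endfacet
 facet normal 0.326 -0.234 0.916
  outer loop
   vertex 2.4 5.5 5.9
   vertex 0.8 1.7 5.5
   vertex 4.5 4.9 5.0
  endloop
 endfacet
 facet normal 0.335 0.928 0.164
  outer loop
   vertex 2.4 5.5 5.9
   vertex 4.5 4.9 5.0
   vertex 4.4 5.8 0.1
  endloop
 endfacet
 facet normal -0.916 0.369 0.156
  outer loop
   vertex 2.4 5.5 5.9
   vertex 0.6 3.1 1.0
   vertex 0.8 1.7 5.5
  endloop
 endfacet
 facet normal -0.597 0.785 -0.165
  outer loop
   vertex 2.4 5.5 5.9
   vertex 4.4 5.8 0.1
   vertex 0.6 3.1 1.0
  endloop
 endfacet
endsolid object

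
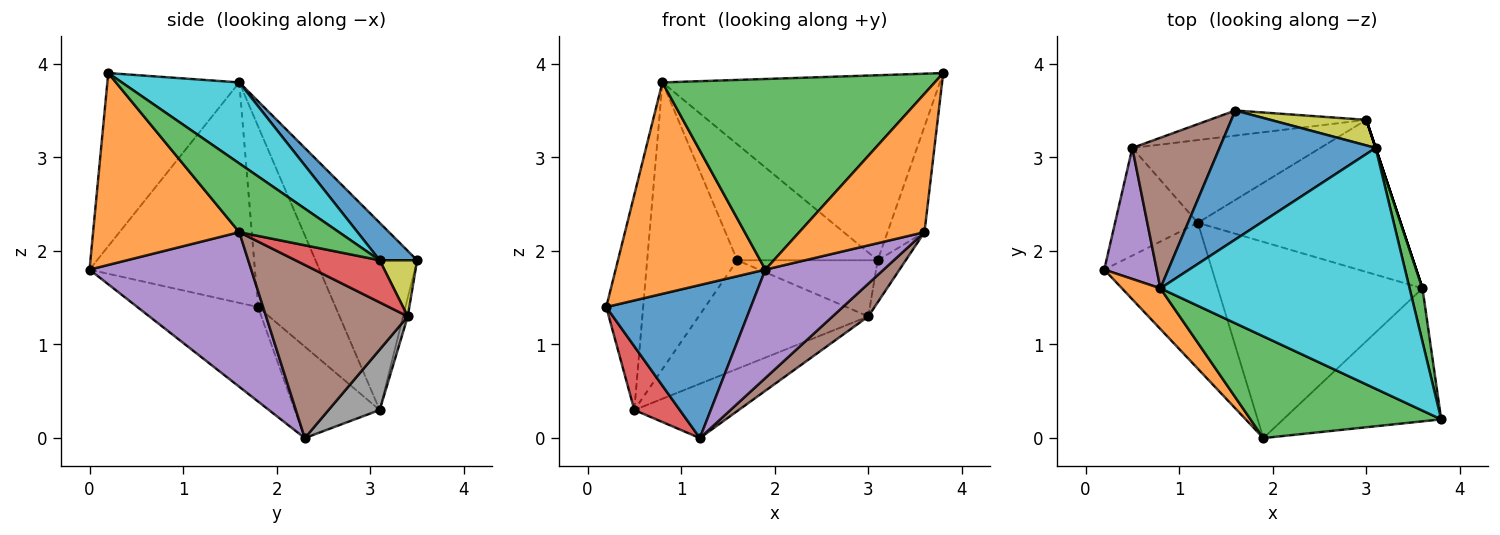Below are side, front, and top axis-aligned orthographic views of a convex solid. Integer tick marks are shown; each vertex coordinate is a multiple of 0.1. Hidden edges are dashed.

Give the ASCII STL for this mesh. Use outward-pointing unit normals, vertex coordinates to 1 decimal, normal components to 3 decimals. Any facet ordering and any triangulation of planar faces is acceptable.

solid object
 facet normal -0.517 -0.620 -0.591
  outer loop
   vertex 1.9 0.0 1.8
   vertex 0.2 1.8 1.4
   vertex 1.2 2.3 0.0
  endloop
 endfacet
 facet normal -0.735 -0.666 0.128
  outer loop
   vertex 1.9 0.0 1.8
   vertex 0.8 1.6 3.8
   vertex 0.2 1.8 1.4
  endloop
 endfacet
 facet normal -0.393 -0.811 0.433
  outer loop
   vertex 1.9 0.0 1.8
   vertex 3.8 0.2 3.9
   vertex 0.8 1.6 3.8
  endloop
 endfacet
 facet normal -0.689 -0.369 -0.624
  outer loop
   vertex 0.5 3.1 0.3
   vertex 1.2 2.3 0.0
   vertex 0.2 1.8 1.4
  endloop
 endfacet
 facet normal -0.874 0.416 0.253
  outer loop
   vertex 0.5 3.1 0.3
   vertex 0.2 1.8 1.4
   vertex 0.8 1.6 3.8
  endloop
 endfacet
 facet normal -0.706 0.627 0.329
  outer loop
   vertex 0.5 3.1 0.3
   vertex 0.8 1.6 3.8
   vertex 1.6 3.5 1.9
  endloop
 endfacet
 facet normal -0.027 0.974 -0.225
  outer loop
   vertex 3.0 3.4 1.3
   vertex 0.5 3.1 0.3
   vertex 1.6 3.5 1.9
  endloop
 endfacet
 facet normal 0.259 0.530 -0.807
  outer loop
   vertex 3.0 3.4 1.3
   vertex 1.2 2.3 0.0
   vertex 0.5 3.1 0.3
  endloop
 endfacet
 facet normal 0.236 0.884 0.403
  outer loop
   vertex 3.1 3.1 1.9
   vertex 3.0 3.4 1.3
   vertex 1.6 3.5 1.9
  endloop
 endfacet
 facet normal 0.250 0.590 0.768
  outer loop
   vertex 3.1 3.1 1.9
   vertex 0.8 1.6 3.8
   vertex 3.8 0.2 3.9
  endloop
 endfacet
 facet normal 0.176 0.658 0.732
  outer loop
   vertex 3.1 3.1 1.9
   vertex 1.6 3.5 1.9
   vertex 0.8 1.6 3.8
  endloop
 endfacet
 facet normal 0.644 -0.552 -0.530
  outer loop
   vertex 3.6 1.6 2.2
   vertex 3.8 0.2 3.9
   vertex 1.9 0.0 1.8
  endloop
 endfacet
 facet normal 0.923 0.342 0.173
  outer loop
   vertex 3.6 1.6 2.2
   vertex 3.1 3.1 1.9
   vertex 3.8 0.2 3.9
  endloop
 endfacet
 facet normal 0.949 0.316 0.000
  outer loop
   vertex 3.6 1.6 2.2
   vertex 3.0 3.4 1.3
   vertex 3.1 3.1 1.9
  endloop
 endfacet
 facet normal 0.552 -0.403 -0.730
  outer loop
   vertex 3.6 1.6 2.2
   vertex 1.9 0.0 1.8
   vertex 1.2 2.3 0.0
  endloop
 endfacet
 facet normal 0.641 -0.162 -0.750
  outer loop
   vertex 3.6 1.6 2.2
   vertex 1.2 2.3 0.0
   vertex 3.0 3.4 1.3
  endloop
 endfacet
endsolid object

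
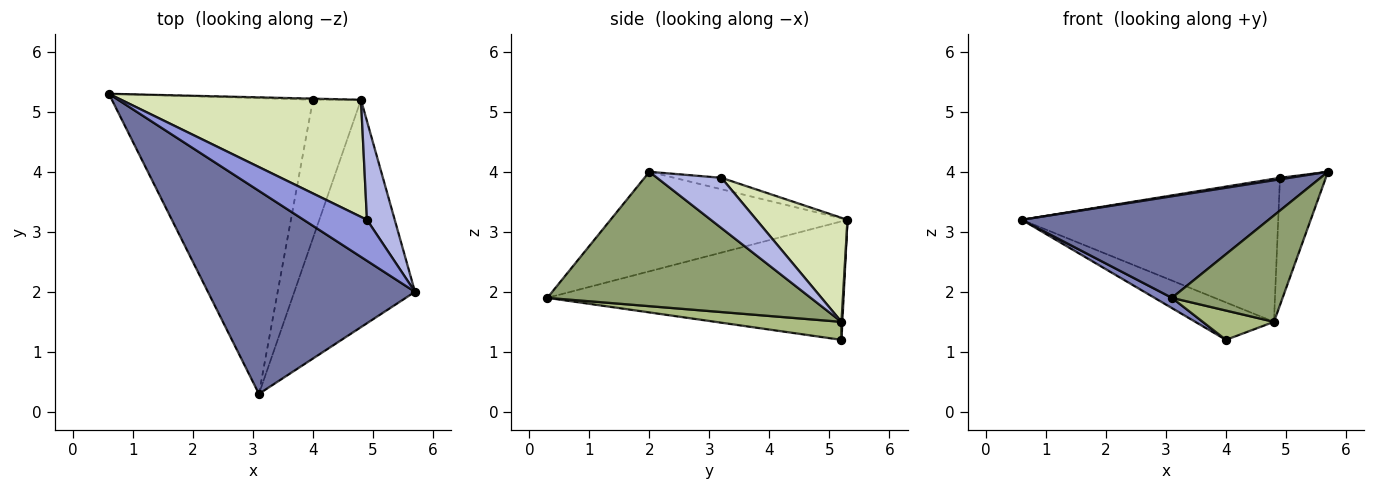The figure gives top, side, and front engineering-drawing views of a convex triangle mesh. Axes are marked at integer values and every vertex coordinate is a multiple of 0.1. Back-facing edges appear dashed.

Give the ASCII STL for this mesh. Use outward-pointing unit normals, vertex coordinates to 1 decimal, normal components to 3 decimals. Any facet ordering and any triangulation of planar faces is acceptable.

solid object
 facet normal -0.395 -0.411 0.822
  outer loop
   vertex 3.1 0.3 1.9
   vertex 5.7 2.0 4.0
   vertex 0.6 5.3 3.2
  endloop
 endfacet
 facet normal -0.507 -0.030 -0.861
  outer loop
   vertex 4.0 5.2 1.2
   vertex 3.1 0.3 1.9
   vertex 0.6 5.3 3.2
  endloop
 endfacet
 facet normal -0.178 -0.037 0.983
  outer loop
   vertex 4.9 3.2 3.9
   vertex 0.6 5.3 3.2
   vertex 5.7 2.0 4.0
  endloop
 endfacet
 facet normal 0.743 0.529 0.410
  outer loop
   vertex 4.8 5.2 1.5
   vertex 4.9 3.2 3.9
   vertex 5.7 2.0 4.0
  endloop
 endfacet
 facet normal 0.710 -0.298 -0.638
  outer loop
   vertex 4.8 5.2 1.5
   vertex 5.7 2.0 4.0
   vertex 3.1 0.3 1.9
  endloop
 endfacet
 facet normal 0.344 -0.194 -0.918
  outer loop
   vertex 4.8 5.2 1.5
   vertex 3.1 0.3 1.9
   vertex 4.0 5.2 1.2
  endloop
 endfacet
 facet normal 0.011 0.999 -0.031
  outer loop
   vertex 4.8 5.2 1.5
   vertex 4.0 5.2 1.2
   vertex 0.6 5.3 3.2
  endloop
 endfacet
 facet normal 0.265 0.746 0.611
  outer loop
   vertex 4.8 5.2 1.5
   vertex 0.6 5.3 3.2
   vertex 4.9 3.2 3.9
  endloop
 endfacet
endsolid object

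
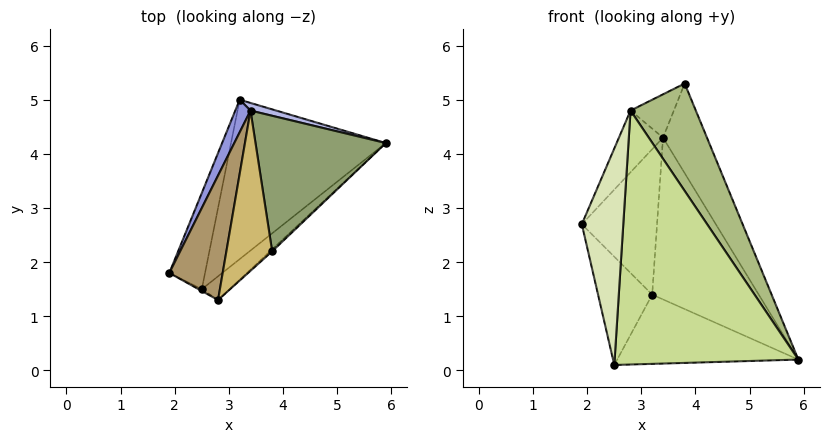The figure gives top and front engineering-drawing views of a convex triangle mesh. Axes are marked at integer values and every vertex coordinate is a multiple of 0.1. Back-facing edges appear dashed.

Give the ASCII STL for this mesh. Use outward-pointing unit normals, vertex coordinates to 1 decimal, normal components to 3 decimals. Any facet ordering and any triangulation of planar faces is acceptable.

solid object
 facet normal -0.929 0.277 -0.246
  outer loop
   vertex 2.5 1.5 0.1
   vertex 1.9 1.8 2.7
   vertex 3.2 5.0 1.4
  endloop
 endfacet
 facet normal -0.278 0.383 -0.881
  outer loop
   vertex 2.5 1.5 0.1
   vertex 3.2 5.0 1.4
   vertex 5.9 4.2 0.2
  endloop
 endfacet
 facet normal -0.909 0.406 0.091
  outer loop
   vertex 3.4 4.8 4.3
   vertex 3.2 5.0 1.4
   vertex 1.9 1.8 2.7
  endloop
 endfacet
 facet normal 0.302 0.952 0.045
  outer loop
   vertex 3.4 4.8 4.3
   vertex 5.9 4.2 0.2
   vertex 3.2 5.0 1.4
  endloop
 endfacet
 facet normal 0.832 0.306 0.463
  outer loop
   vertex 3.4 4.8 4.3
   vertex 3.8 2.2 5.3
   vertex 5.9 4.2 0.2
  endloop
 endfacet
 facet normal 0.673 -0.740 -0.013
  outer loop
   vertex 2.8 1.3 4.8
   vertex 5.9 4.2 0.2
   vertex 3.8 2.2 5.3
  endloop
 endfacet
 facet normal 0.622 -0.780 -0.073
  outer loop
   vertex 2.8 1.3 4.8
   vertex 2.5 1.5 0.1
   vertex 5.9 4.2 0.2
  endloop
 endfacet
 facet normal -0.472 -0.881 -0.007
  outer loop
   vertex 2.8 1.3 4.8
   vertex 1.9 1.8 2.7
   vertex 2.5 1.5 0.1
  endloop
 endfacet
 facet normal -0.879 0.212 0.427
  outer loop
   vertex 2.8 1.3 4.8
   vertex 3.4 4.8 4.3
   vertex 1.9 1.8 2.7
  endloop
 endfacet
 facet normal -0.583 0.212 0.784
  outer loop
   vertex 2.8 1.3 4.8
   vertex 3.8 2.2 5.3
   vertex 3.4 4.8 4.3
  endloop
 endfacet
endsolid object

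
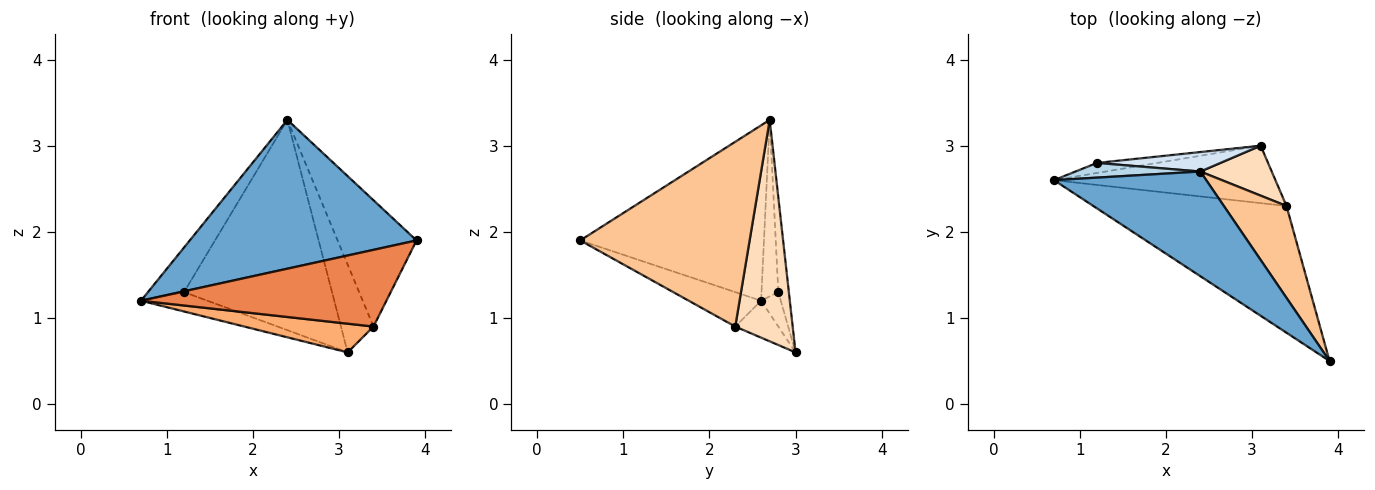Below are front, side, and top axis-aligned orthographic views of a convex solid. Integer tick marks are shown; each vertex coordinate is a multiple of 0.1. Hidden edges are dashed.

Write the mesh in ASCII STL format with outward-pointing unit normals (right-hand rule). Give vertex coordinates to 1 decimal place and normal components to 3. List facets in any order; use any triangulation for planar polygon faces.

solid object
 facet normal -0.552 -0.682 0.480
  outer loop
   vertex 2.4 2.7 3.3
   vertex 0.7 2.6 1.2
   vertex 3.9 0.5 1.9
  endloop
 endfacet
 facet normal -0.254 0.859 -0.445
  outer loop
   vertex 1.2 2.8 1.3
   vertex 3.1 3.0 0.6
   vertex 0.7 2.6 1.2
  endloop
 endfacet
 facet normal -0.405 0.869 0.286
  outer loop
   vertex 1.2 2.8 1.3
   vertex 0.7 2.6 1.2
   vertex 2.4 2.7 3.3
  endloop
 endfacet
 facet normal -0.071 0.993 0.092
  outer loop
   vertex 1.2 2.8 1.3
   vertex 2.4 2.7 3.3
   vertex 3.1 3.0 0.6
  endloop
 endfacet
 facet normal -0.151 -0.512 -0.846
  outer loop
   vertex 3.4 2.3 0.9
   vertex 3.9 0.5 1.9
   vertex 0.7 2.6 1.2
  endloop
 endfacet
 facet normal -0.147 -0.442 -0.885
  outer loop
   vertex 3.4 2.3 0.9
   vertex 0.7 2.6 1.2
   vertex 3.1 3.0 0.6
  endloop
 endfacet
 facet normal 0.866 0.404 0.294
  outer loop
   vertex 3.4 2.3 0.9
   vertex 2.4 2.7 3.3
   vertex 3.9 0.5 1.9
  endloop
 endfacet
 facet normal 0.838 0.475 0.270
  outer loop
   vertex 3.4 2.3 0.9
   vertex 3.1 3.0 0.6
   vertex 2.4 2.7 3.3
  endloop
 endfacet
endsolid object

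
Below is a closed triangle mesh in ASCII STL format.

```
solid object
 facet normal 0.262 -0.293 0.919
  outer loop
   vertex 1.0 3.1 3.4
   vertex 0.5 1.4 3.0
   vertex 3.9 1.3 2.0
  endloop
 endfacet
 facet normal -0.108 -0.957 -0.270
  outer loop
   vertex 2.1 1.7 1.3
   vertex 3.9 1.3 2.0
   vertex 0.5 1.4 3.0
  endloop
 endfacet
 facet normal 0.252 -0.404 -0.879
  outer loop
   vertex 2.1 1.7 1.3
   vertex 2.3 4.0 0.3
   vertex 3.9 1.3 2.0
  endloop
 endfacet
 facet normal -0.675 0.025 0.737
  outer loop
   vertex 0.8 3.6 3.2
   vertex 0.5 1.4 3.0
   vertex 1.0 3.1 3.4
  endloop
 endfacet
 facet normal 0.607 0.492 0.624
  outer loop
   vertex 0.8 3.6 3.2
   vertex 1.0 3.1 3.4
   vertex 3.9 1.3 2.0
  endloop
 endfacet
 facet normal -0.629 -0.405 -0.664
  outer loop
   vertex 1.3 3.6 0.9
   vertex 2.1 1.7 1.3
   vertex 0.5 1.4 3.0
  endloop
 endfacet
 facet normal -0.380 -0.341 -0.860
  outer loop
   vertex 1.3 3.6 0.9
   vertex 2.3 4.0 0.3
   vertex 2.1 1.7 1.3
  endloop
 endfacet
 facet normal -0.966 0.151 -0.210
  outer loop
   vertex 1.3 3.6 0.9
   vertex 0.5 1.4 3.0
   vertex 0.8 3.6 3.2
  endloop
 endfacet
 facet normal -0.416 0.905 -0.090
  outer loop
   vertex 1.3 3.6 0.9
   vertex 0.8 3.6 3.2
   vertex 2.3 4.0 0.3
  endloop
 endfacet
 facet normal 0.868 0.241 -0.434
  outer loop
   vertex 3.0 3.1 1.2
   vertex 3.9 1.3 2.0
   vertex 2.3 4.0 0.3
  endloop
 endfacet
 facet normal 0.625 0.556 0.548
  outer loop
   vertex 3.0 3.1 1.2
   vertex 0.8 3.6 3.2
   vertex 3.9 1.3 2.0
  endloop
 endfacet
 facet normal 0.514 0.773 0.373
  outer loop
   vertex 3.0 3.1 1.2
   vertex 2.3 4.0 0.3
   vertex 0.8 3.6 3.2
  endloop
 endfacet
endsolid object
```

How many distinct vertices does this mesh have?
8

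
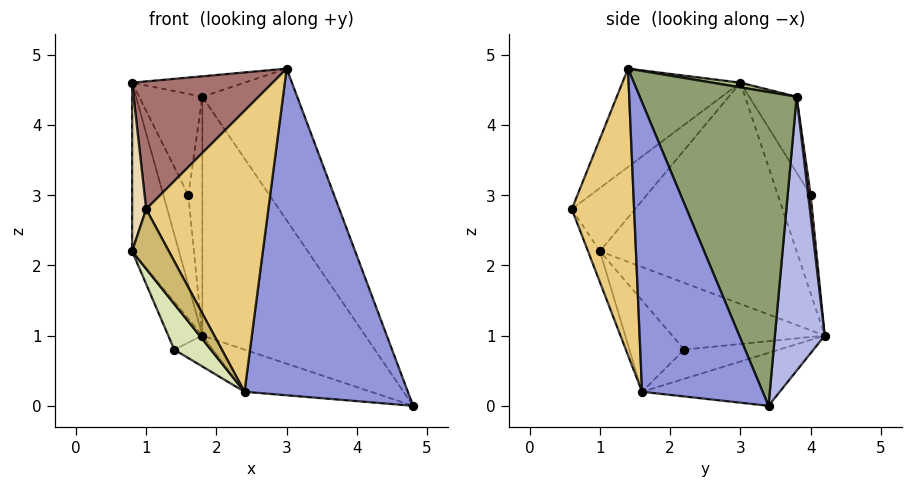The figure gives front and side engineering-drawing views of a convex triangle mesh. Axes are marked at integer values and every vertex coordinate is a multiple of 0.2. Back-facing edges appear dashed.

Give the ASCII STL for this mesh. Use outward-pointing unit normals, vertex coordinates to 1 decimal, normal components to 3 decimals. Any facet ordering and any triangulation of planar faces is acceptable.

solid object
 facet normal -0.955 0.227 -0.190
  outer loop
   vertex 0.8 3.0 4.6
   vertex 1.8 4.2 1.0
   vertex 0.8 1.0 2.2
  endloop
 endfacet
 facet normal -0.252 0.231 -0.940
  outer loop
   vertex 2.4 1.6 0.2
   vertex 1.8 4.2 1.0
   vertex 4.8 3.4 0.0
  endloop
 endfacet
 facet normal 0.590 -0.799 -0.112
  outer loop
   vertex 2.4 1.6 0.2
   vertex 4.8 3.4 0.0
   vertex 3.0 1.4 4.8
  endloop
 endfacet
 facet normal 0.291 0.950 0.112
  outer loop
   vertex 1.8 3.8 4.4
   vertex 4.8 3.4 0.0
   vertex 1.8 4.2 1.0
  endloop
 endfacet
 facet normal 0.754 0.456 0.473
  outer loop
   vertex 1.8 3.8 4.4
   vertex 3.0 1.4 4.8
   vertex 4.8 3.4 0.0
  endloop
 endfacet
 facet normal 0.047 0.187 0.981
  outer loop
   vertex 1.8 3.8 4.4
   vertex 0.8 3.0 4.6
   vertex 3.0 1.4 4.8
  endloop
 endfacet
 facet normal -0.951 0.213 -0.225
  outer loop
   vertex 1.4 2.2 0.8
   vertex 0.8 1.0 2.2
   vertex 1.8 4.2 1.0
  endloop
 endfacet
 facet normal -0.640 -0.426 -0.640
  outer loop
   vertex 1.4 2.2 0.8
   vertex 2.4 1.6 0.2
   vertex 0.8 1.0 2.2
  endloop
 endfacet
 facet normal -0.428 0.174 -0.887
  outer loop
   vertex 1.4 2.2 0.8
   vertex 1.8 4.2 1.0
   vertex 2.4 1.6 0.2
  endloop
 endfacet
 facet normal -0.272 -0.840 -0.469
  outer loop
   vertex 1.0 0.6 2.8
   vertex 0.8 1.0 2.2
   vertex 2.4 1.6 0.2
  endloop
 endfacet
 facet normal 0.452 -0.887 -0.098
  outer loop
   vertex 1.0 0.6 2.8
   vertex 2.4 1.6 0.2
   vertex 3.0 1.4 4.8
  endloop
 endfacet
 facet normal -0.961 -0.213 0.178
  outer loop
   vertex 1.0 0.6 2.8
   vertex 0.8 3.0 4.6
   vertex 0.8 1.0 2.2
  endloop
 endfacet
 facet normal -0.466 -0.555 0.689
  outer loop
   vertex 1.0 0.6 2.8
   vertex 3.0 1.4 4.8
   vertex 0.8 3.0 4.6
  endloop
 endfacet
 facet normal -0.795 0.606 -0.019
  outer loop
   vertex 1.6 4.0 3.0
   vertex 1.8 4.2 1.0
   vertex 0.8 3.0 4.6
  endloop
 endfacet
 facet normal 0.173 0.978 0.115
  outer loop
   vertex 1.6 4.0 3.0
   vertex 1.8 3.8 4.4
   vertex 1.8 4.2 1.0
  endloop
 endfacet
 facet normal -0.588 0.784 0.196
  outer loop
   vertex 1.6 4.0 3.0
   vertex 0.8 3.0 4.6
   vertex 1.8 3.8 4.4
  endloop
 endfacet
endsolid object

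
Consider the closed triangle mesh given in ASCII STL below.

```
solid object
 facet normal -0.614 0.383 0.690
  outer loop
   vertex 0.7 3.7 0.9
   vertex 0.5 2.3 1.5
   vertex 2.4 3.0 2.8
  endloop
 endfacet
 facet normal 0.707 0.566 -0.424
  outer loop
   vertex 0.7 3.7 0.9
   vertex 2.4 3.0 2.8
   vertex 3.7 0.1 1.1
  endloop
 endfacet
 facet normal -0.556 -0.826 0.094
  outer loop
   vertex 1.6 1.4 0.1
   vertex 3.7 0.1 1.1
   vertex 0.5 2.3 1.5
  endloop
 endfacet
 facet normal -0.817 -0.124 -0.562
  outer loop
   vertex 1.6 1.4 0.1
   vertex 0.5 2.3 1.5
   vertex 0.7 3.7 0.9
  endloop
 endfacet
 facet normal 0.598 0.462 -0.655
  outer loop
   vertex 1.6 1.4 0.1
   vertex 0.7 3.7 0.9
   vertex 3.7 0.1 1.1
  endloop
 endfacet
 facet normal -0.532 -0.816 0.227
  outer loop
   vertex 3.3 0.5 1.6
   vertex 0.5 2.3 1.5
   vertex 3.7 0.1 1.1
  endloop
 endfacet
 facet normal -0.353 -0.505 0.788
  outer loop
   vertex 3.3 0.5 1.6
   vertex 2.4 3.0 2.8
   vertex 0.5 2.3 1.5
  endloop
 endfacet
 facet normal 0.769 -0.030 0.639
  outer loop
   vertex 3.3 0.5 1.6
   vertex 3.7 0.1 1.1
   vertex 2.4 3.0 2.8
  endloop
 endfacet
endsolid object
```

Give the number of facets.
8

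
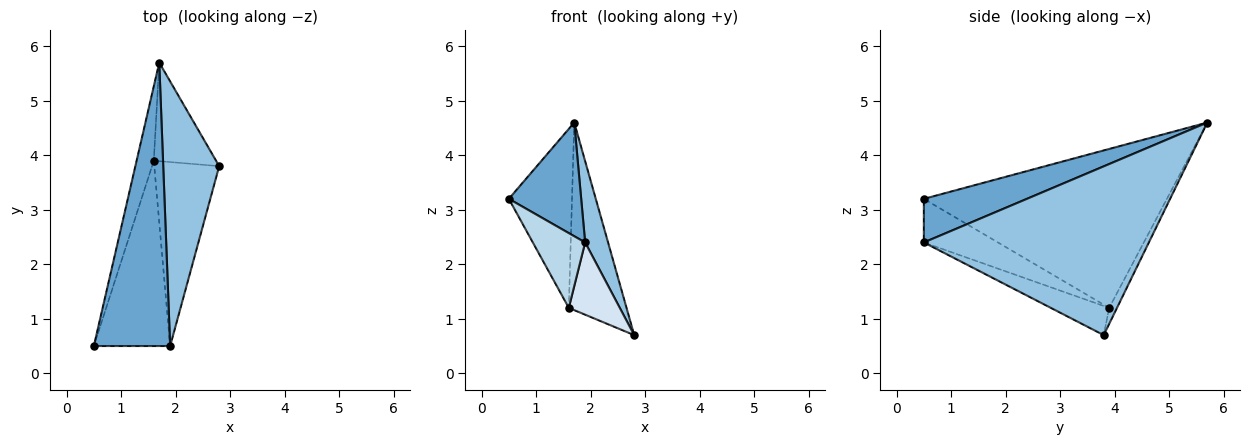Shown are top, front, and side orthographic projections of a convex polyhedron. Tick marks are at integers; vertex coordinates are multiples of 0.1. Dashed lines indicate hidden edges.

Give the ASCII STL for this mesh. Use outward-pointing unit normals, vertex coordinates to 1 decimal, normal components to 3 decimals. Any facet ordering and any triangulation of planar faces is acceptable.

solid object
 facet normal 0.469 -0.329 0.820
  outer loop
   vertex 1.9 0.5 2.4
   vertex 1.7 5.7 4.6
   vertex 0.5 0.5 3.2
  endloop
 endfacet
 facet normal 0.945 -0.096 0.313
  outer loop
   vertex 1.9 0.5 2.4
   vertex 2.8 3.8 0.7
   vertex 1.7 5.7 4.6
  endloop
 endfacet
 facet normal -0.468 -0.331 -0.819
  outer loop
   vertex 1.6 3.9 1.2
   vertex 1.9 0.5 2.4
   vertex 0.5 0.5 3.2
  endloop
 endfacet
 facet normal -0.386 -0.337 -0.859
  outer loop
   vertex 1.6 3.9 1.2
   vertex 2.8 3.8 0.7
   vertex 1.9 0.5 2.4
  endloop
 endfacet
 facet normal -0.963 0.250 -0.104
  outer loop
   vertex 1.6 3.9 1.2
   vertex 0.5 0.5 3.2
   vertex 1.7 5.7 4.6
  endloop
 endfacet
 facet normal -0.119 0.879 -0.462
  outer loop
   vertex 1.6 3.9 1.2
   vertex 1.7 5.7 4.6
   vertex 2.8 3.8 0.7
  endloop
 endfacet
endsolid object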